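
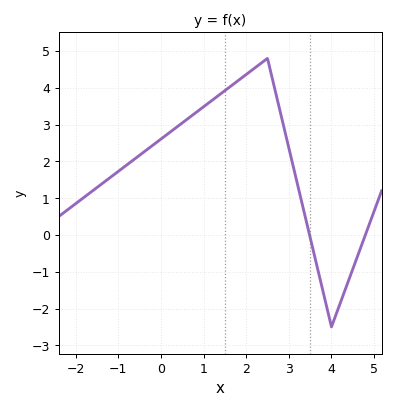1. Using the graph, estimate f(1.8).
4.19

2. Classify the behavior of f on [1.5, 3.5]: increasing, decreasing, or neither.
neither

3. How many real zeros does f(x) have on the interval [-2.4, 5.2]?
2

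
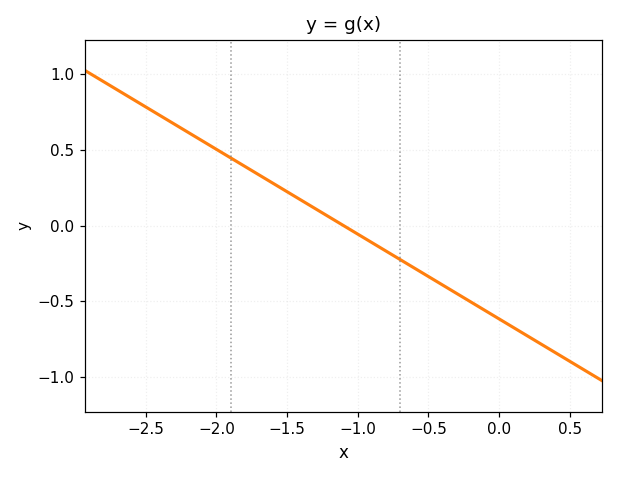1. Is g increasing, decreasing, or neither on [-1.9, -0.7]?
decreasing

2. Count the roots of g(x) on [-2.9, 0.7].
1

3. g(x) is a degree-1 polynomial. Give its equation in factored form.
y = -0.56(x + 1.1)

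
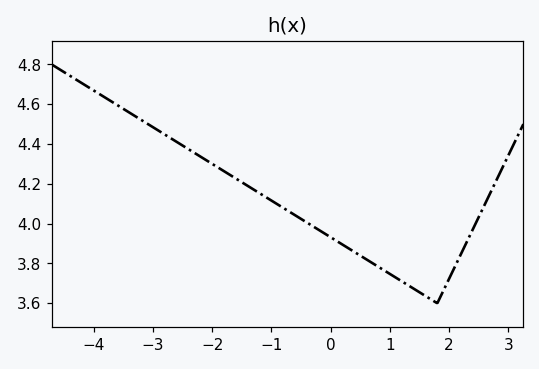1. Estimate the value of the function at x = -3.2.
4.52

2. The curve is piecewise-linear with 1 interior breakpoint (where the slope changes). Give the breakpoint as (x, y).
(1.8, 3.6)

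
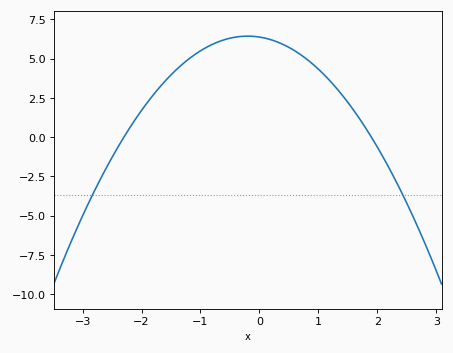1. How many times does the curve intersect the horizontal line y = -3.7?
2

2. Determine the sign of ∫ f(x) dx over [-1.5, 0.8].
positive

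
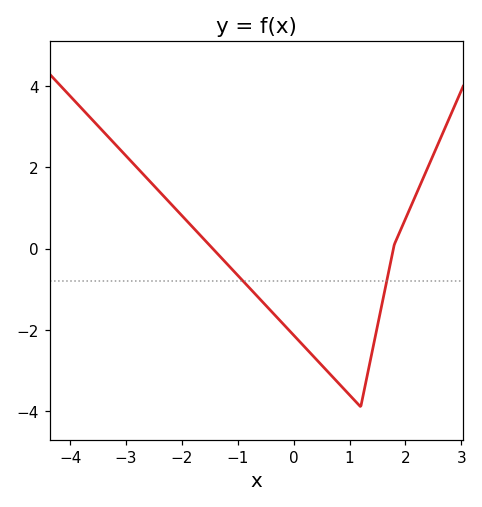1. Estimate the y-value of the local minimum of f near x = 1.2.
-3.9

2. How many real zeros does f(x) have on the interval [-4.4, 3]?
2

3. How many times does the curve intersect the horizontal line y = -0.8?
2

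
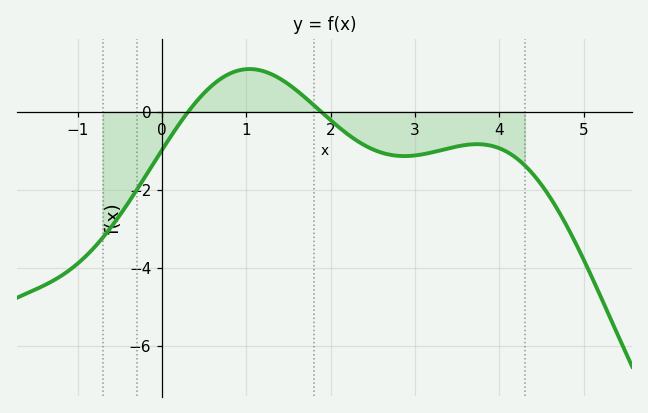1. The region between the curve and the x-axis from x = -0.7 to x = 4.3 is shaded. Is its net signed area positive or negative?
negative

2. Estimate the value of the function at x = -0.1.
-1.32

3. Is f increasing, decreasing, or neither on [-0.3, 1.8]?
neither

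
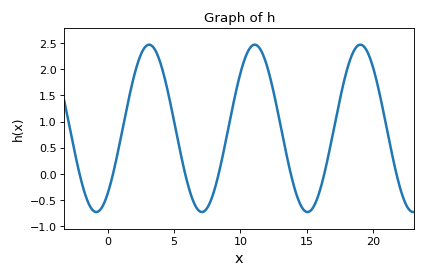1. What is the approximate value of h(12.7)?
1.33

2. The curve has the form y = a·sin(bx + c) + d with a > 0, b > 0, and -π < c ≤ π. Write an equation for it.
y = 1.6sin(0.79x - 0.9) + 0.87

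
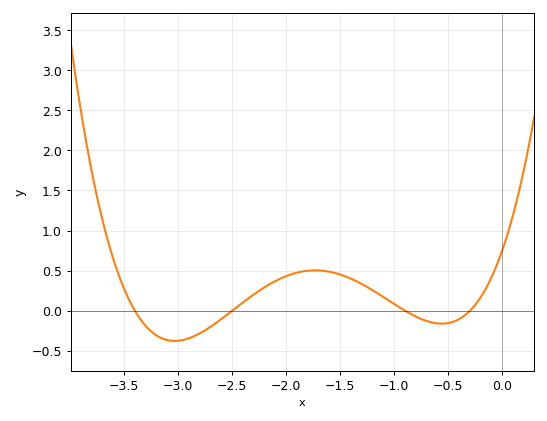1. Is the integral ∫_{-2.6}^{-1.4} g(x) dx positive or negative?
positive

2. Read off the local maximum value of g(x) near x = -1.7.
0.5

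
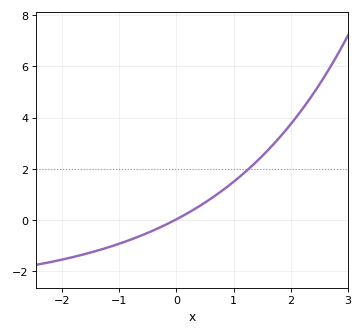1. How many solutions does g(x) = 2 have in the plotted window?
1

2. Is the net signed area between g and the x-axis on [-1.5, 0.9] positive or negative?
negative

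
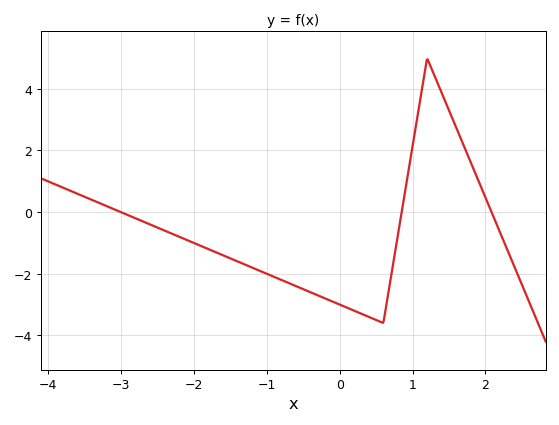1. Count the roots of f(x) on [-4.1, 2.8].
3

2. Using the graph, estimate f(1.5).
3.4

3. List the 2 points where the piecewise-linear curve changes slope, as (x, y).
(0.6, -3.6); (1.2, 5)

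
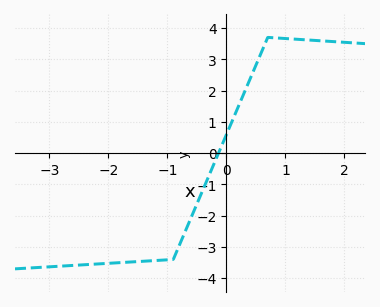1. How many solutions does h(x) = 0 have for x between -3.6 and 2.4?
1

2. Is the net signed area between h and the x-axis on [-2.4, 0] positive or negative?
negative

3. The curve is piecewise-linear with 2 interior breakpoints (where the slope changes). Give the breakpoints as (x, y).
(-0.9, -3.4); (0.7, 3.7)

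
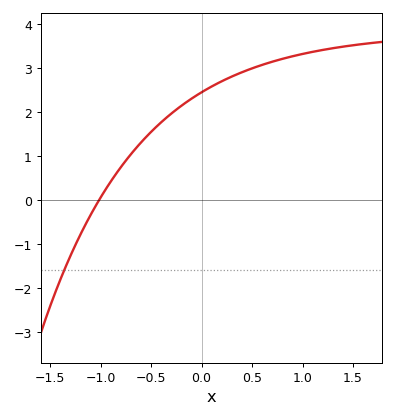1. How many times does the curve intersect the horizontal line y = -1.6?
1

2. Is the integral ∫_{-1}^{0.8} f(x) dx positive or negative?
positive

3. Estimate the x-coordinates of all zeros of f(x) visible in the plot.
-1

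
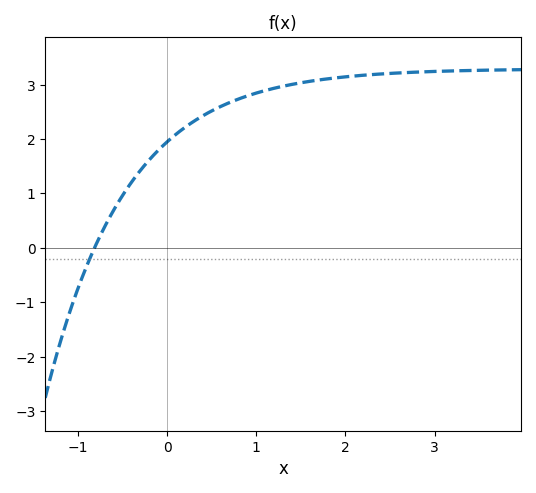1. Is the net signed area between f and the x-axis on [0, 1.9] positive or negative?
positive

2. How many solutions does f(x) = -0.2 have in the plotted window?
1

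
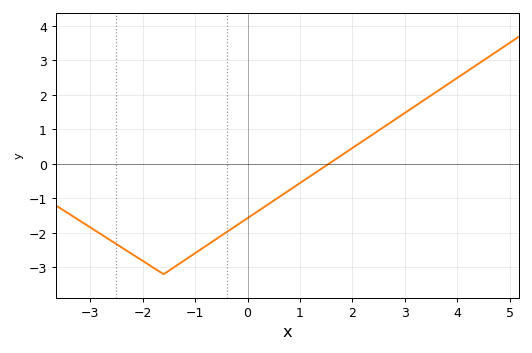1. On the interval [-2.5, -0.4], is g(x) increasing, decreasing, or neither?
neither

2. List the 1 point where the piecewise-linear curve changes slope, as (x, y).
(-1.6, -3.2)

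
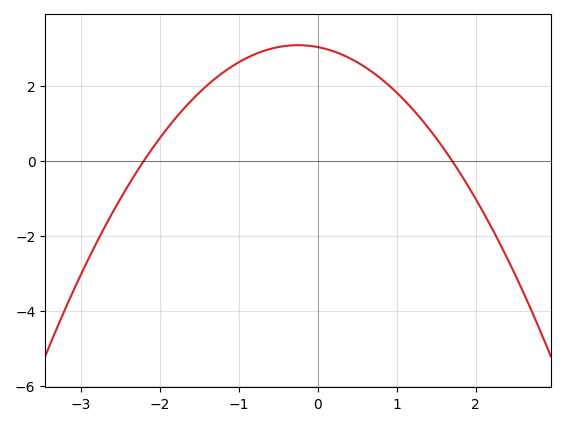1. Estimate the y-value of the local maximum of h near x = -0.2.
3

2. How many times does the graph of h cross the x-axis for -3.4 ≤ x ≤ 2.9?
2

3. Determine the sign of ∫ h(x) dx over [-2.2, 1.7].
positive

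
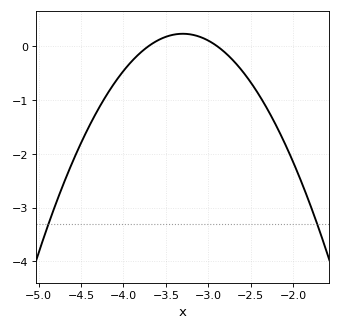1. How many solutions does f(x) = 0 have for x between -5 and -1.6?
2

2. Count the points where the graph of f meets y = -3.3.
2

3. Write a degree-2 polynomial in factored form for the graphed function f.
y = -1.41(x + 3.7)(x + 2.9)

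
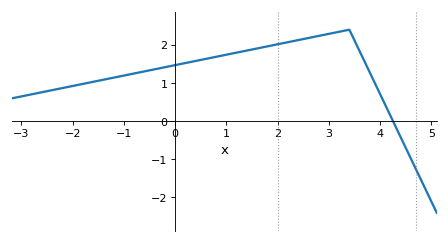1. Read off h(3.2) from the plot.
2.35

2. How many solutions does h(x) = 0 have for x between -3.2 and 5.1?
1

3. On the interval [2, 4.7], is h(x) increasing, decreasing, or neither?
neither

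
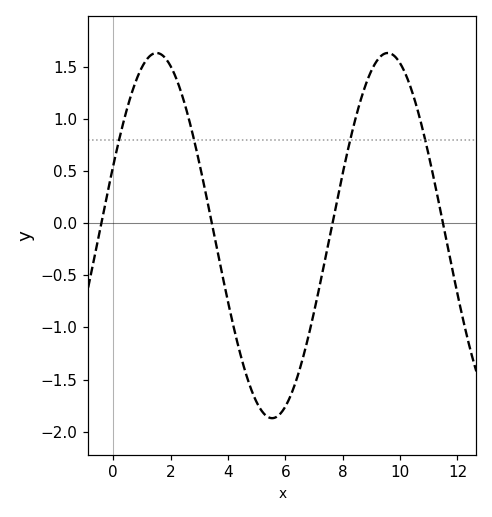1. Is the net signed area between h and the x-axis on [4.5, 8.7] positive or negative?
negative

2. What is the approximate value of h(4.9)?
-1.66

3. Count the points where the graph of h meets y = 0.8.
4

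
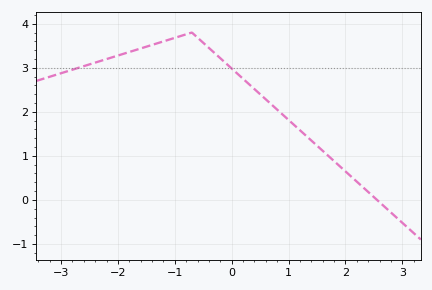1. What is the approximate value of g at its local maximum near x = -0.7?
3.8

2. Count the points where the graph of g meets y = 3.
2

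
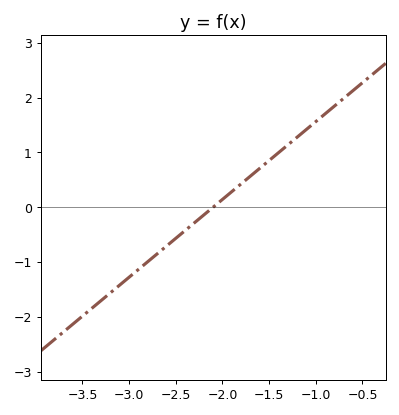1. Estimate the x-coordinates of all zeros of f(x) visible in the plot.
-2.1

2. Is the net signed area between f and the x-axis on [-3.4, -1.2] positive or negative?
negative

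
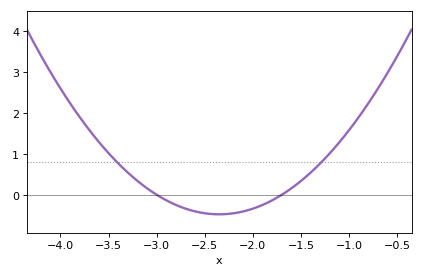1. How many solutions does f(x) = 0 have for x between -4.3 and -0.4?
2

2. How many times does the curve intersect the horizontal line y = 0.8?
2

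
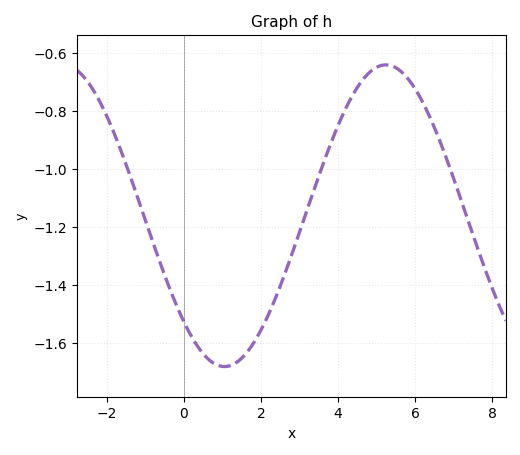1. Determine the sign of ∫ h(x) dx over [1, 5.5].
negative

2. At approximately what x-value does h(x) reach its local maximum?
5.2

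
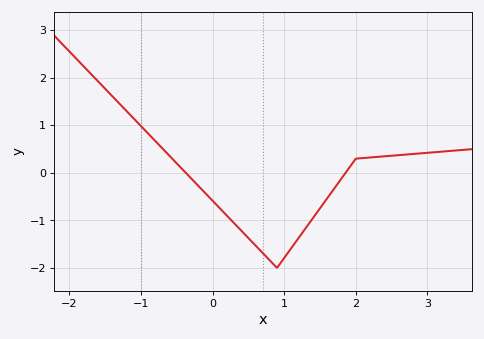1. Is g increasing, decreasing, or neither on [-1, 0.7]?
decreasing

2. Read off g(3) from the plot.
0.4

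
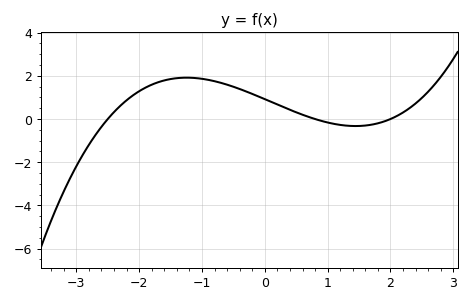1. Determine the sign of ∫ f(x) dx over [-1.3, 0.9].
positive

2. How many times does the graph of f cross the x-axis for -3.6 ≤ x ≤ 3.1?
3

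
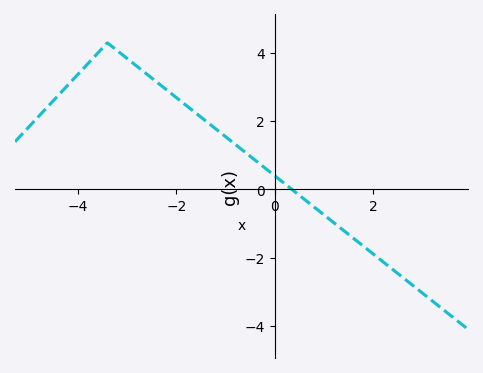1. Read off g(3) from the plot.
-3.04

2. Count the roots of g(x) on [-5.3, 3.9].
1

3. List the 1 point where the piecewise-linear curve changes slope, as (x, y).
(-3.4, 4.3)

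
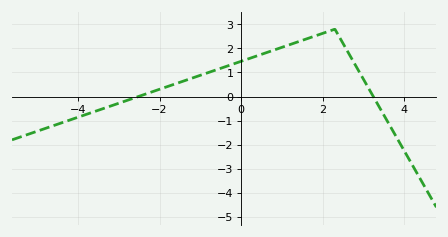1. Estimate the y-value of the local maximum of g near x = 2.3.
2.8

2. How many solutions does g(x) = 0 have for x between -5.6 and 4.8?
2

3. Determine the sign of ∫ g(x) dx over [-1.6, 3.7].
positive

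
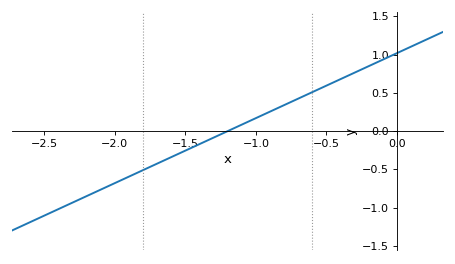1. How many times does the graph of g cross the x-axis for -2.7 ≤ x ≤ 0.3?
1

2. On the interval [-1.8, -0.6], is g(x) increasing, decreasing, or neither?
increasing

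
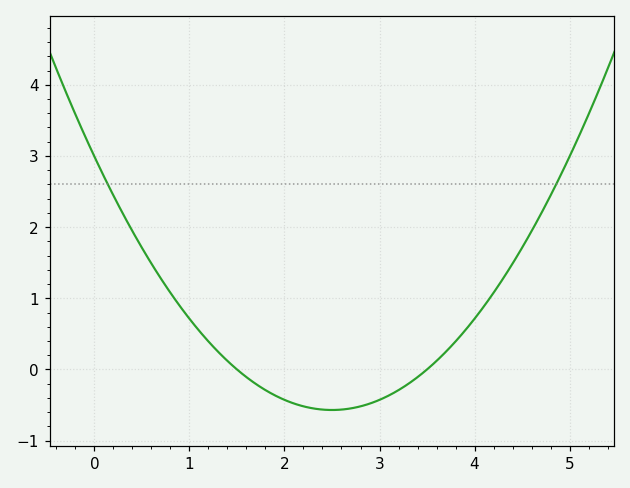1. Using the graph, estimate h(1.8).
-0.3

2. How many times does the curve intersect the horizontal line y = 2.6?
2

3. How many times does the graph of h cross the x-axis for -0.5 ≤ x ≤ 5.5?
2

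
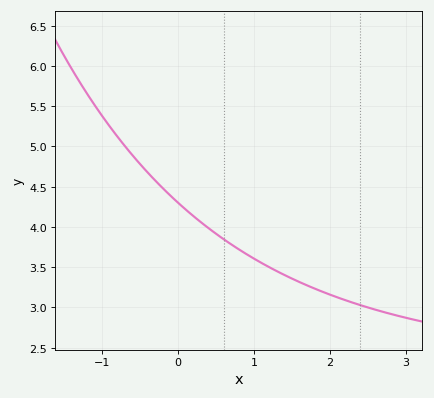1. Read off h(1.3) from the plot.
3.45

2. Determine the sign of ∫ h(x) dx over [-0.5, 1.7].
positive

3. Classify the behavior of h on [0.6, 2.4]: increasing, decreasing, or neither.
decreasing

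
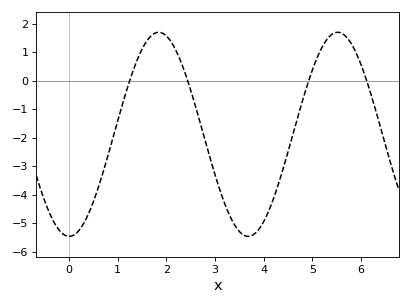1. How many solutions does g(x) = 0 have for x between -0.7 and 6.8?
4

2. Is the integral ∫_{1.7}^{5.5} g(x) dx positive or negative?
negative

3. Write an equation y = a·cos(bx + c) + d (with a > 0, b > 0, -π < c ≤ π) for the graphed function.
y = 3.58cos(1.71x + 3.13) - 1.88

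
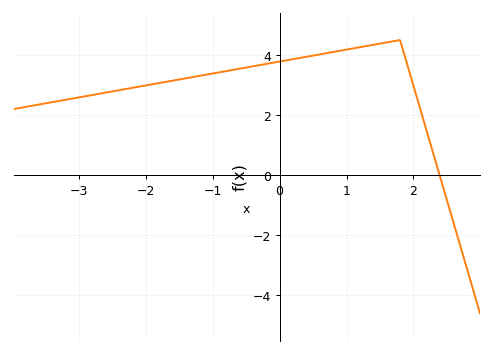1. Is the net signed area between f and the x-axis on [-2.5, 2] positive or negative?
positive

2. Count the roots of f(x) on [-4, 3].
1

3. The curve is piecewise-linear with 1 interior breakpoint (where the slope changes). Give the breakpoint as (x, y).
(1.8, 4.5)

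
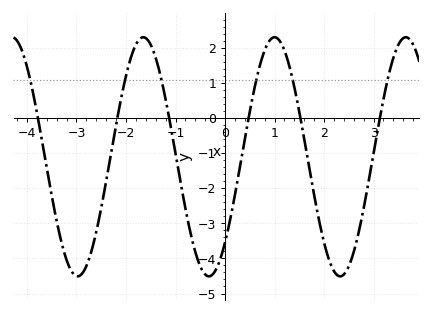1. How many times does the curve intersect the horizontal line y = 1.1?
6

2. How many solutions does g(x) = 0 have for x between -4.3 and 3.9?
6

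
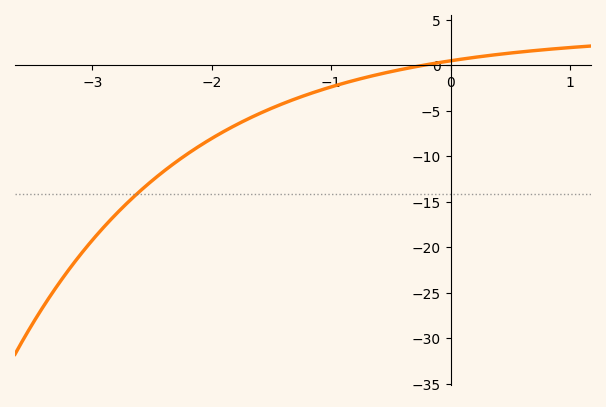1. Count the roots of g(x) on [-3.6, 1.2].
1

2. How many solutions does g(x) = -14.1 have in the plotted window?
1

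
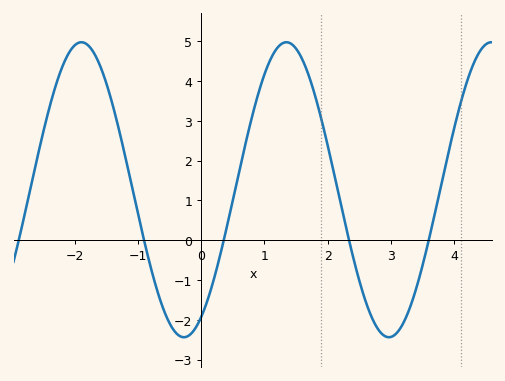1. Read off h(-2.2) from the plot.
4.34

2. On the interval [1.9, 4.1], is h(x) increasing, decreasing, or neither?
neither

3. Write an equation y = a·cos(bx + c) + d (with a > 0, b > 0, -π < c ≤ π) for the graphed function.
y = 3.71cos(1.94x - 2.61) + 1.27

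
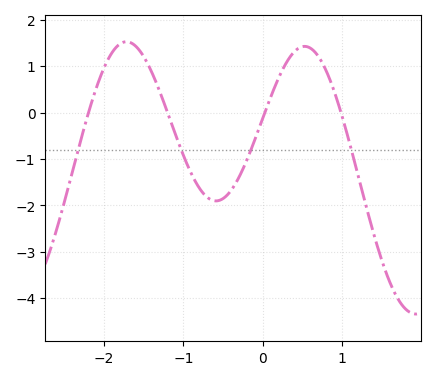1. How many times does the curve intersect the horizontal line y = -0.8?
4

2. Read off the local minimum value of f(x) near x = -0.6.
-1.9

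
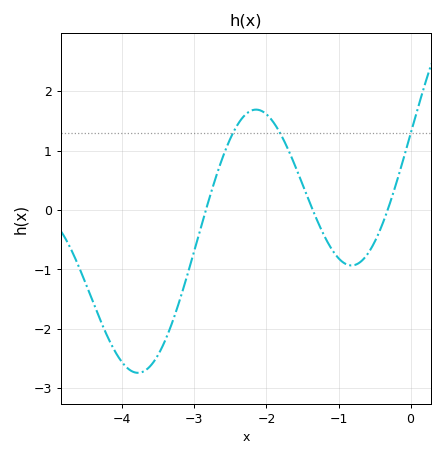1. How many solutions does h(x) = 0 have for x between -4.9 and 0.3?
3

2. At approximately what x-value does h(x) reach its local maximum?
-2.14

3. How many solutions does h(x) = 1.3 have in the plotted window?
3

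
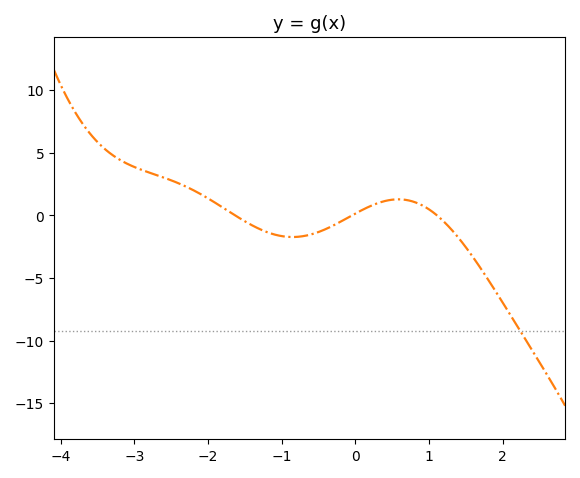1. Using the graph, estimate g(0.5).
1.24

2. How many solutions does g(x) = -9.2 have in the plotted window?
1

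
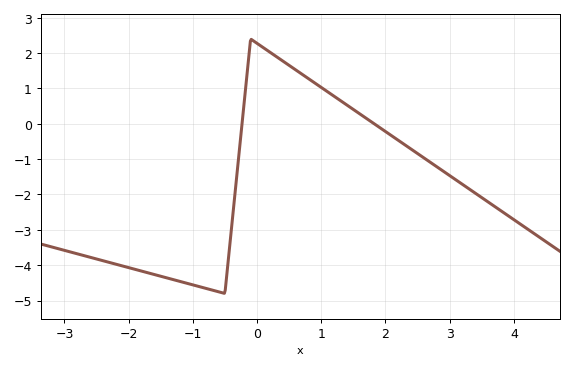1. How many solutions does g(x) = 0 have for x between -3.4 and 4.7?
2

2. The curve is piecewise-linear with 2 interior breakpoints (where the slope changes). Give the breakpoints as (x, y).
(-0.5, -4.8); (-0.1, 2.4)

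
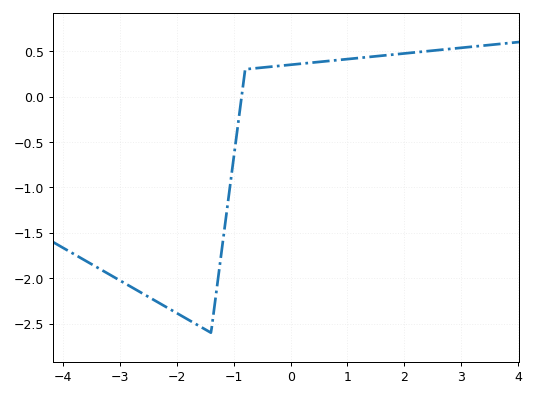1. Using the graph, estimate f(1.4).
0.437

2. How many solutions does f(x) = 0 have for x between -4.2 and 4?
1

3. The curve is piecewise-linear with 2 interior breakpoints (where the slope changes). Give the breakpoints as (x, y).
(-1.4, -2.6); (-0.8, 0.3)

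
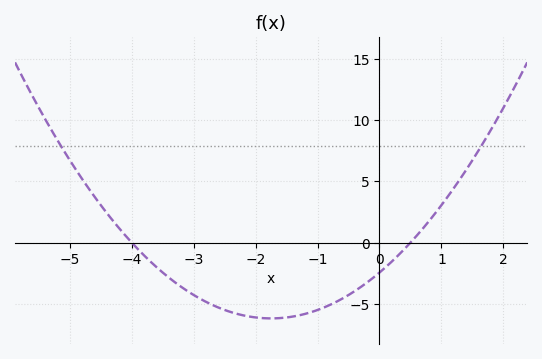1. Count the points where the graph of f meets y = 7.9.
2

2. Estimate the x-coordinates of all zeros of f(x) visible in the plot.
-4, 0.6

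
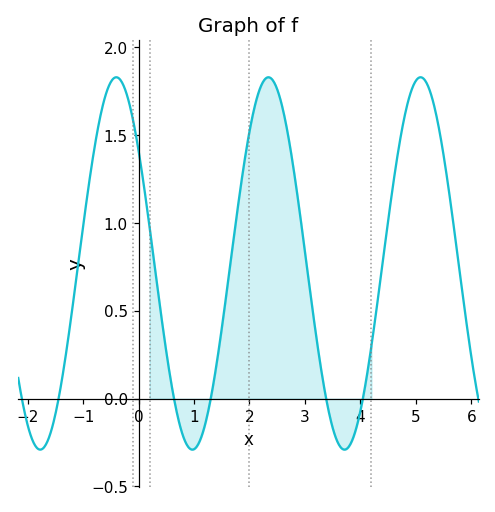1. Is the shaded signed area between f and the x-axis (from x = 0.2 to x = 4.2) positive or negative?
positive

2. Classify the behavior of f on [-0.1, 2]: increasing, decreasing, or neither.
neither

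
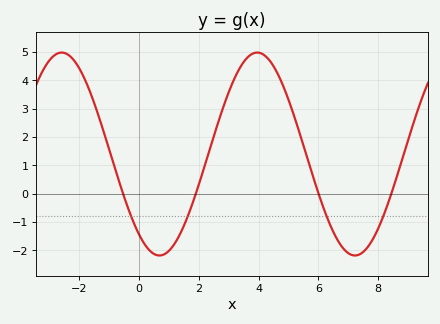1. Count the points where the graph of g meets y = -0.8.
4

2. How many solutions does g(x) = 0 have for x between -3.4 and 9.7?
4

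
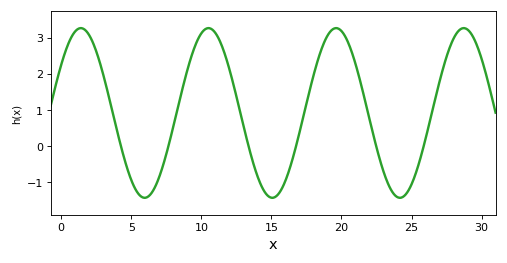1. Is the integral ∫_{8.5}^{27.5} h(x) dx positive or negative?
positive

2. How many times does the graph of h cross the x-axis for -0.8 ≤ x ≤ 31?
6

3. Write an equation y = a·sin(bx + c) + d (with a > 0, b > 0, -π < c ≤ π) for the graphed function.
y = 2.35sin(0.69x + 0.602) + 0.91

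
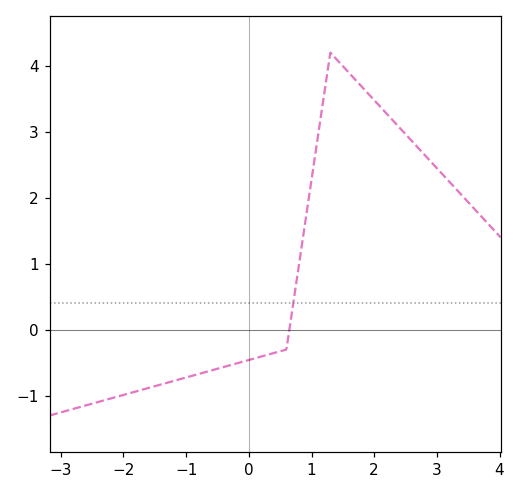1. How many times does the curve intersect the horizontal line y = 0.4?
1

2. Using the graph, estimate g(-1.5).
-0.856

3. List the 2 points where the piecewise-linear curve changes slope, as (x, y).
(0.6, -0.3); (1.3, 4.2)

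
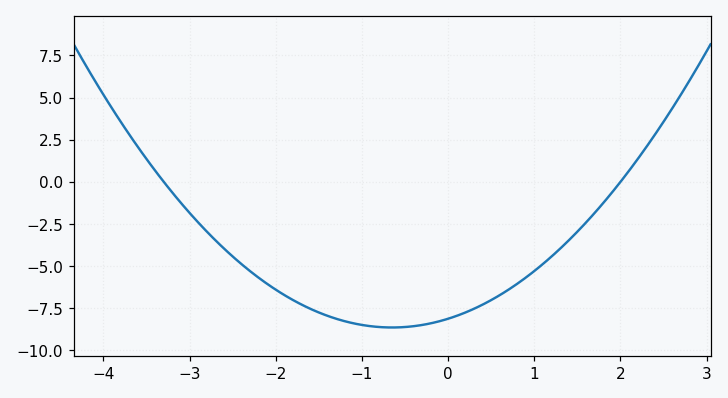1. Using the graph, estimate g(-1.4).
-8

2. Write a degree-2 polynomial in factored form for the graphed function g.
y = 1.23(x + 3.3)(x - 2)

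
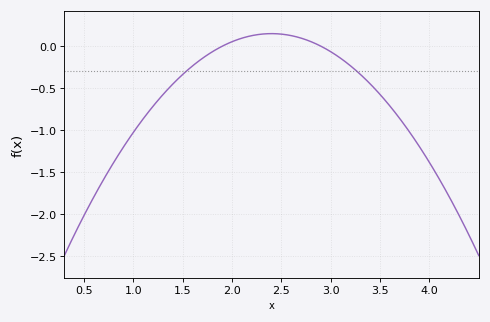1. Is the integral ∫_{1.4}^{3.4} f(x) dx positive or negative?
negative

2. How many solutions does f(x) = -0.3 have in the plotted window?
2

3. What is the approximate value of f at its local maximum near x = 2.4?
0.15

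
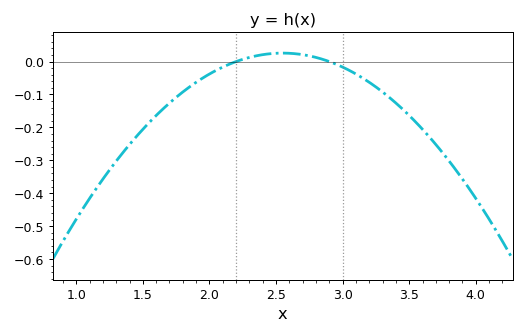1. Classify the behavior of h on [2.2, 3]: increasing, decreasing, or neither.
neither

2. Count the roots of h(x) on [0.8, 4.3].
2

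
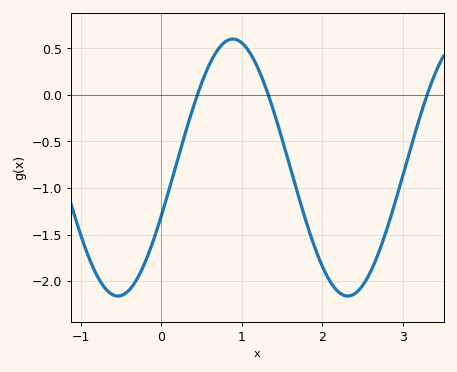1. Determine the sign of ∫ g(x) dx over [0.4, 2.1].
negative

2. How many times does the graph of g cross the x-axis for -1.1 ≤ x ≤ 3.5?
3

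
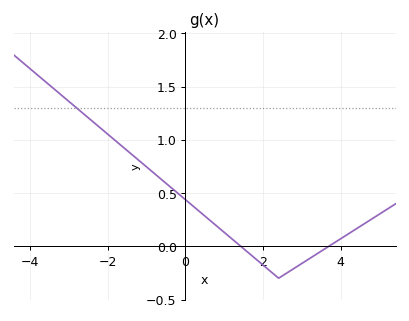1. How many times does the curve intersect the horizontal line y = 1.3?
1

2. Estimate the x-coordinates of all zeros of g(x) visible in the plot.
1.43, 3.69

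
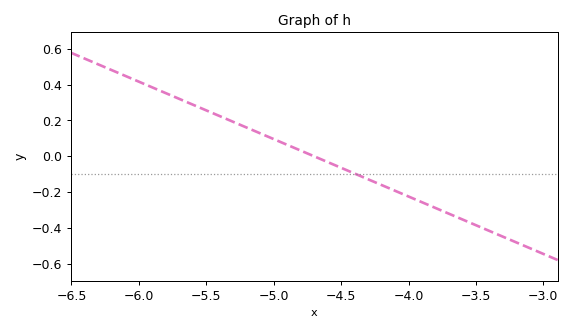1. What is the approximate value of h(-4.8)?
0.032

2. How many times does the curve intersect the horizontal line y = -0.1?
1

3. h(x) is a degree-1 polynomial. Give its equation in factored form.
y = -0.32(x + 4.7)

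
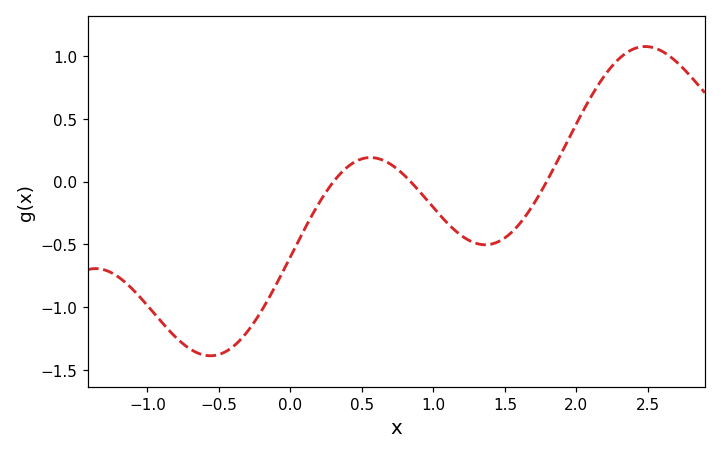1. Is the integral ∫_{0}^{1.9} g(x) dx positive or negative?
negative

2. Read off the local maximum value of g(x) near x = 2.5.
1.05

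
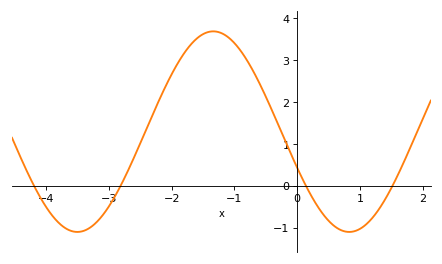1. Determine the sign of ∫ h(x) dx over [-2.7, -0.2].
positive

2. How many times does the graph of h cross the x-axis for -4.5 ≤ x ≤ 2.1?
4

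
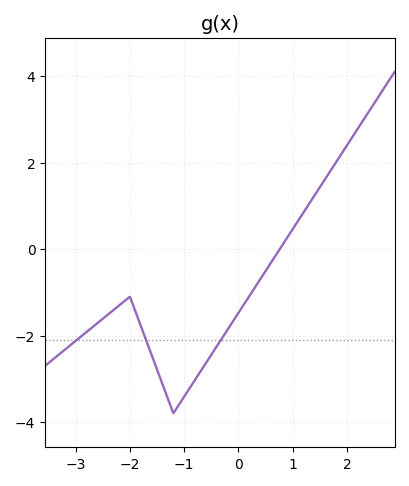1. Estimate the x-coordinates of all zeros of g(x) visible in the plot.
0.8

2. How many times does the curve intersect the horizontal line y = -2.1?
3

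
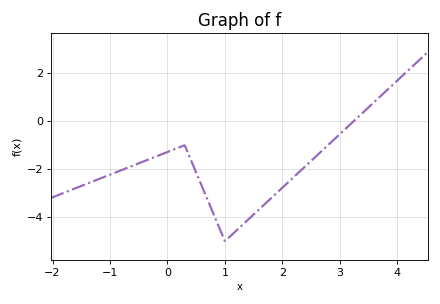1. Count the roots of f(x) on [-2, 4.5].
1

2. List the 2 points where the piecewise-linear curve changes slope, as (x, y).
(0.3, -1); (1, -5)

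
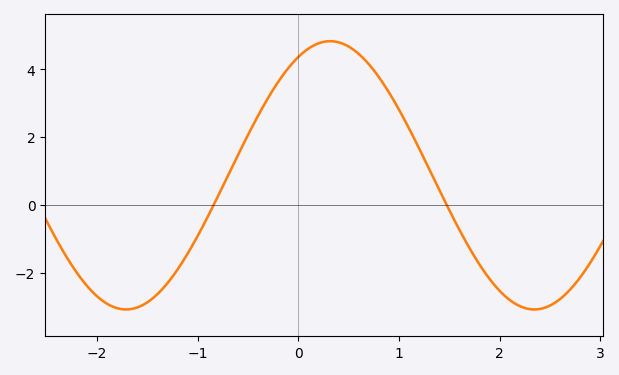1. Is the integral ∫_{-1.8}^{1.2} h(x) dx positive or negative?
positive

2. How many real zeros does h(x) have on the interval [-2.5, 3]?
2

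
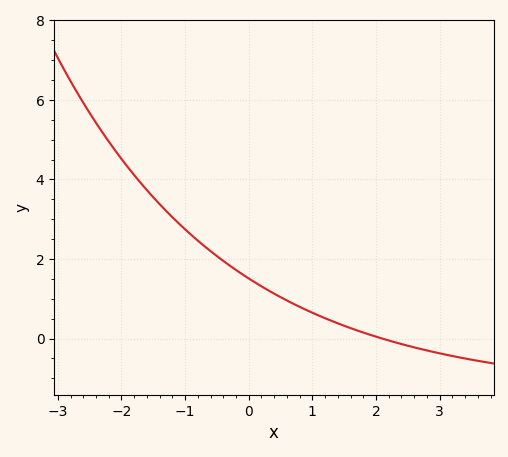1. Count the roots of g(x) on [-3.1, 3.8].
1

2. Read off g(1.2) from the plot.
0.51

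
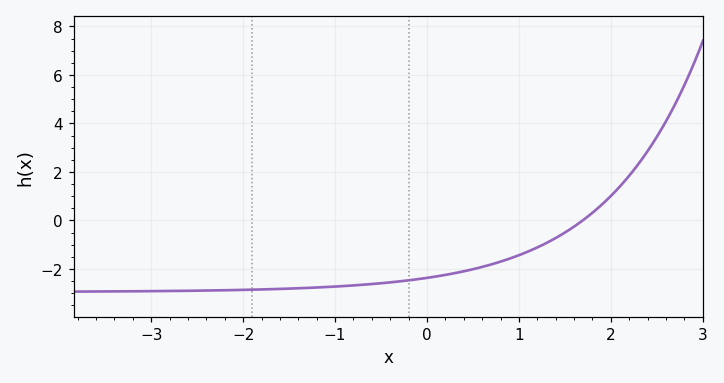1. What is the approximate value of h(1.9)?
0.6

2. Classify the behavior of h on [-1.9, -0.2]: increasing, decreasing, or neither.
increasing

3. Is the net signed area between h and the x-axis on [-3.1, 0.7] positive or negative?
negative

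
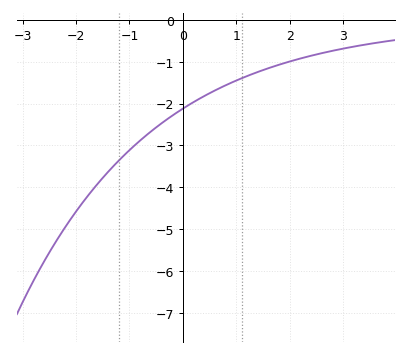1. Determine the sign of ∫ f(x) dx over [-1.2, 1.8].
negative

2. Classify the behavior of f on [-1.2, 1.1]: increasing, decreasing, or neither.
increasing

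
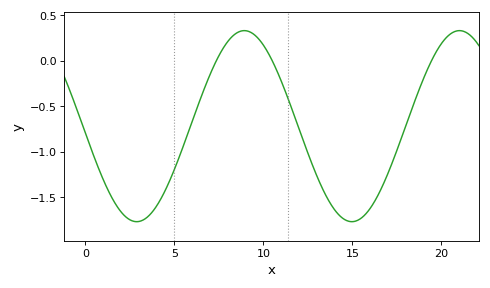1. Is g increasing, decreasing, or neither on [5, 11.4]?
neither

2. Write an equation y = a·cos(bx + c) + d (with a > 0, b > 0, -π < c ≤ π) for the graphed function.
y = 1.05cos(0.52x + 1.6) - 0.72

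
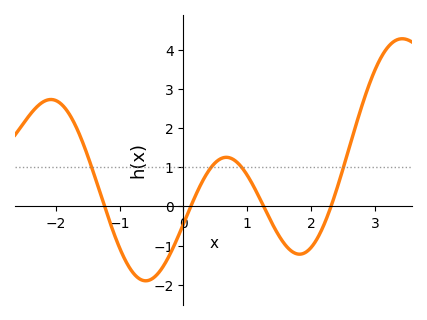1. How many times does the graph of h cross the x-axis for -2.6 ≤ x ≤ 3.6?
4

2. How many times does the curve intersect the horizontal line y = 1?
4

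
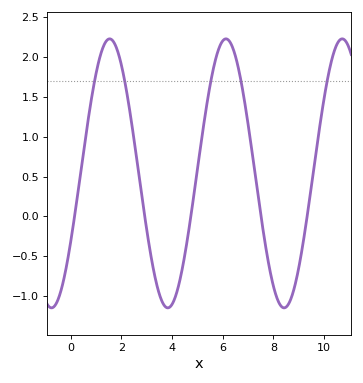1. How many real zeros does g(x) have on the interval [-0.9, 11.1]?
5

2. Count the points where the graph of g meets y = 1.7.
5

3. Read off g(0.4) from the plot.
0.552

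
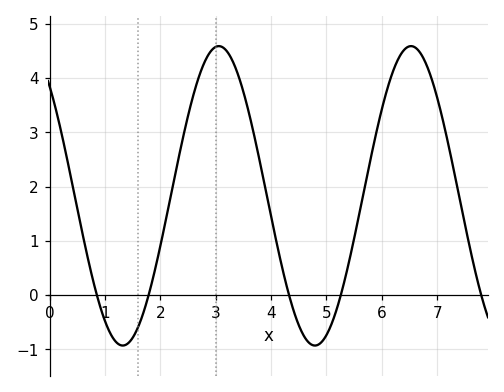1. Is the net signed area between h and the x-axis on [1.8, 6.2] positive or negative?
positive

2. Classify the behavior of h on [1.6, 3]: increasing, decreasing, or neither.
increasing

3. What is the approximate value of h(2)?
0.901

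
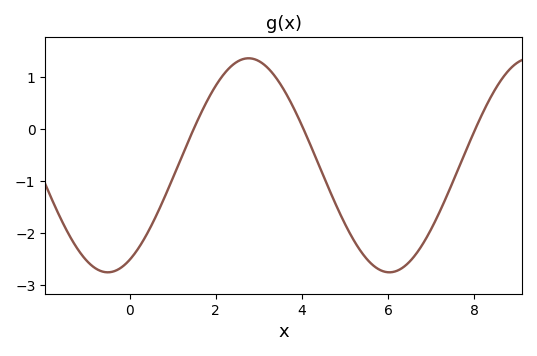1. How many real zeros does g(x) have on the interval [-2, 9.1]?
3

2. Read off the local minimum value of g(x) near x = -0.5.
-2.76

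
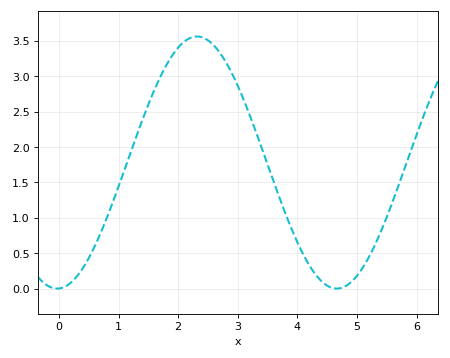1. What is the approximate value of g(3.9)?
0.85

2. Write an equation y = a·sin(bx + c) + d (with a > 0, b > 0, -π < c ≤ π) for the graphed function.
y = 1.78sin(1.3x - 1.5) + 1.78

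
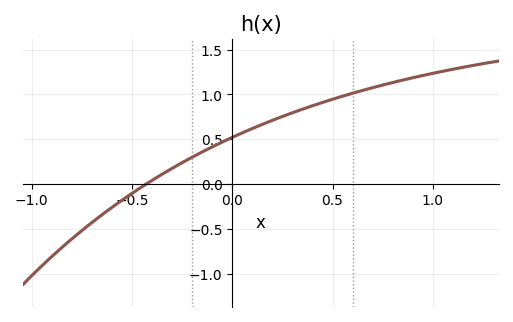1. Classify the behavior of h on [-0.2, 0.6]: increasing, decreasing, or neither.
increasing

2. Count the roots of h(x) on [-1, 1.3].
1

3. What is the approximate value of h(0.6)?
1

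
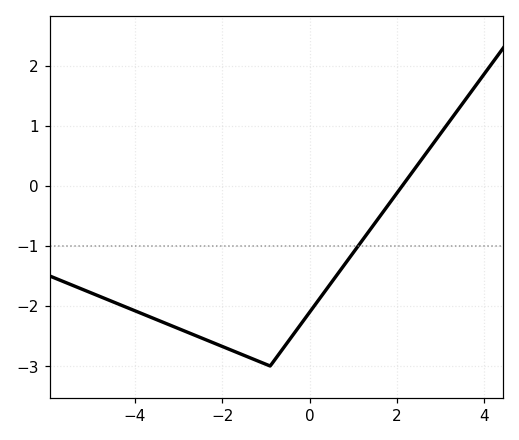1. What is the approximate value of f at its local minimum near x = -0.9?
-3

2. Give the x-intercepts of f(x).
2.12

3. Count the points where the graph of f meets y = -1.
1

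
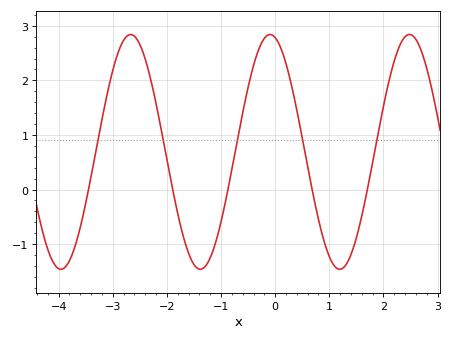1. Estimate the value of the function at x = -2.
0.6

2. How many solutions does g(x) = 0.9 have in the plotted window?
5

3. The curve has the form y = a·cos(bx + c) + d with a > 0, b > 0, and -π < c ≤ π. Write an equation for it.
y = 2.15cos(2.4x + 0.23) + 0.69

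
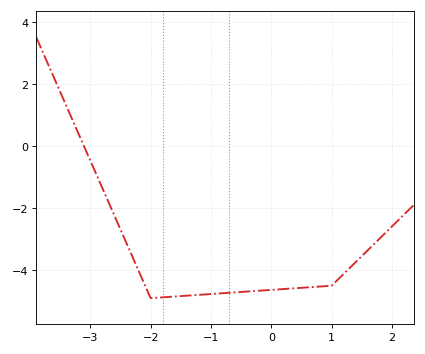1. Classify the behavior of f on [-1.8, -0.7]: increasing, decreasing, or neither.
increasing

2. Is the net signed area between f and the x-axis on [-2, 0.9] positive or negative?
negative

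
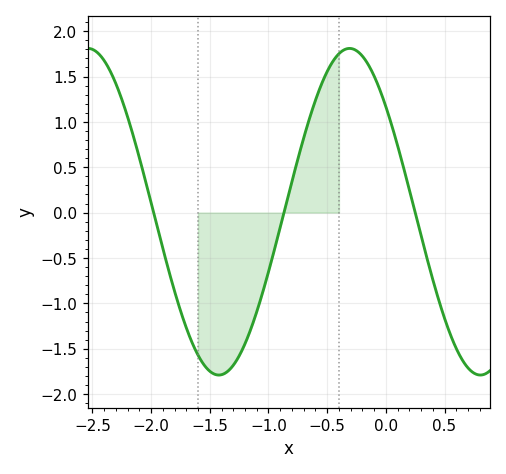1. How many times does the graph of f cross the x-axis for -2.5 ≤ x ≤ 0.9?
3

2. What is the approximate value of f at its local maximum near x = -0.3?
1.81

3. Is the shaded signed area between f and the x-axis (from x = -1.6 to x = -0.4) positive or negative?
negative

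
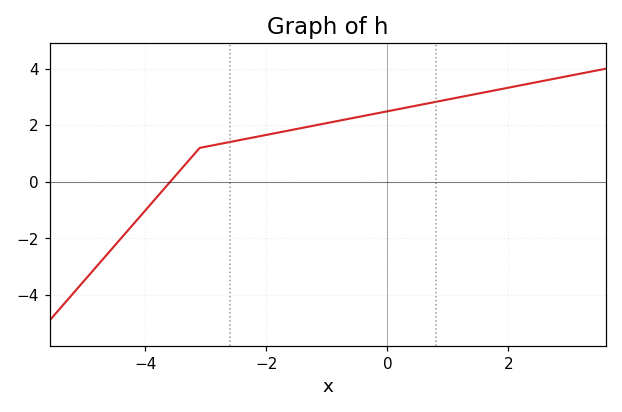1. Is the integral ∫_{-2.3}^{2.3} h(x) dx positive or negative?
positive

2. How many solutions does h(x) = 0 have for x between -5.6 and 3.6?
1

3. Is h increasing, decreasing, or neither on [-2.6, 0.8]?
increasing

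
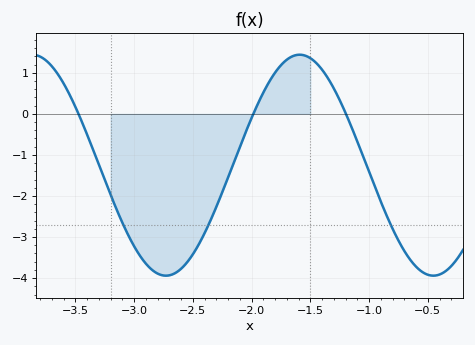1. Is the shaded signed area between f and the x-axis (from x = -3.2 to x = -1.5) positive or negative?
negative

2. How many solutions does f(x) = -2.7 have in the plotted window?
3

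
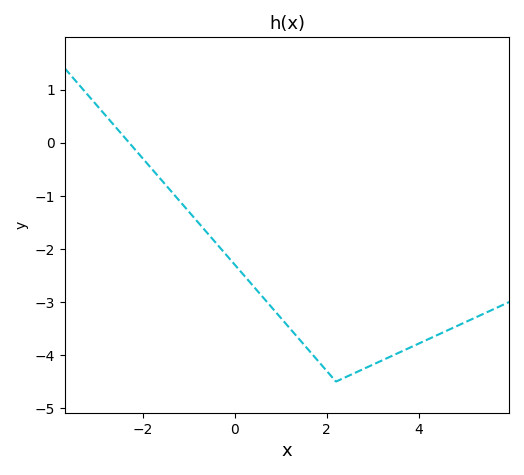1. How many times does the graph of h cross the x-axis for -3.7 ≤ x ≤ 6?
1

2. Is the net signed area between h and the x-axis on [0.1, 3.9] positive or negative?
negative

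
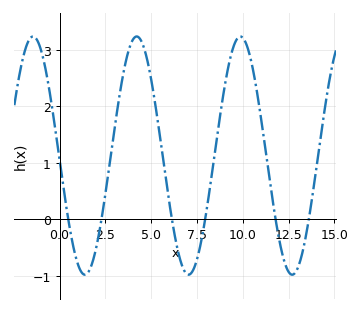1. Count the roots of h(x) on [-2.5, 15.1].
6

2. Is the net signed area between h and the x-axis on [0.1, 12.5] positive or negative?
positive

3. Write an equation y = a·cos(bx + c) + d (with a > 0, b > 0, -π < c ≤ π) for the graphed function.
y = 2.11cos(1.1x + 1.6) + 1.13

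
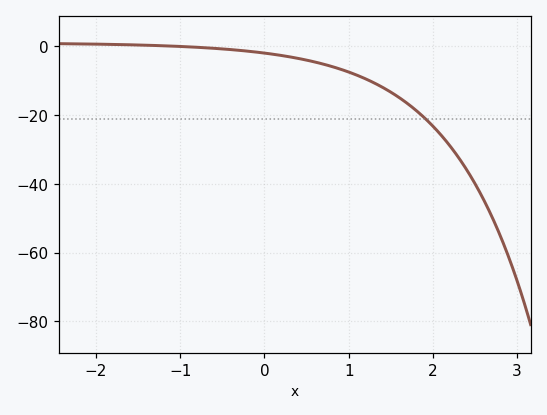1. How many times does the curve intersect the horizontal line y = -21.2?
1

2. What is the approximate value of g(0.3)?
-4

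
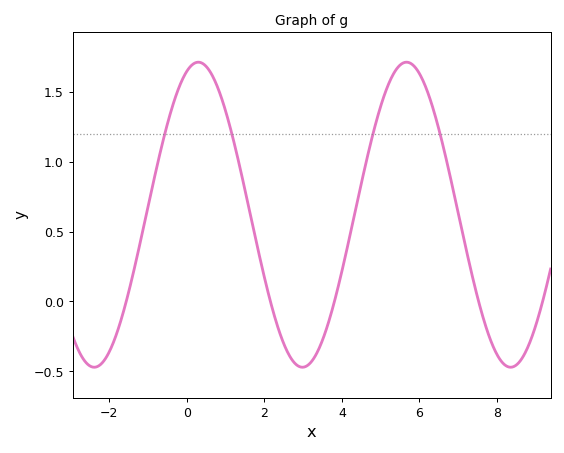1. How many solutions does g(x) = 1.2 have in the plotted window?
4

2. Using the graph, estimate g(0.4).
1.7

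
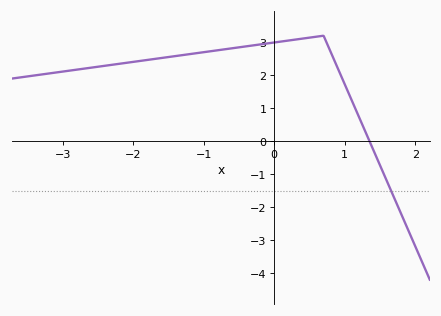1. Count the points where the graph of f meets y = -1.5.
1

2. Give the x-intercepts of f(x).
1.35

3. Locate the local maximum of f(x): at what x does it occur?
0.698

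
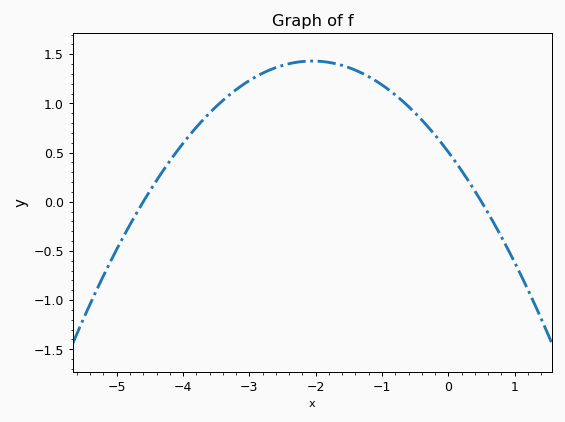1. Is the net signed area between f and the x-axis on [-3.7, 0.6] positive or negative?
positive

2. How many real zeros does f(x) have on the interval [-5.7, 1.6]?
2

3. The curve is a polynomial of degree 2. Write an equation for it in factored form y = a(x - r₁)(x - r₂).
y = -0.22(x + 4.6)(x - 0.5)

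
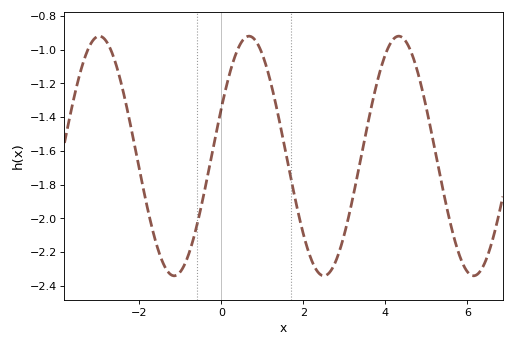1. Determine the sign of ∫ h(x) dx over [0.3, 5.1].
negative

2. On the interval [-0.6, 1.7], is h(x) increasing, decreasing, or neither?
neither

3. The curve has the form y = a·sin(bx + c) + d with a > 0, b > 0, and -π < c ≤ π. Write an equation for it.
y = 0.71sin(1.72x + 0.41) - 1.63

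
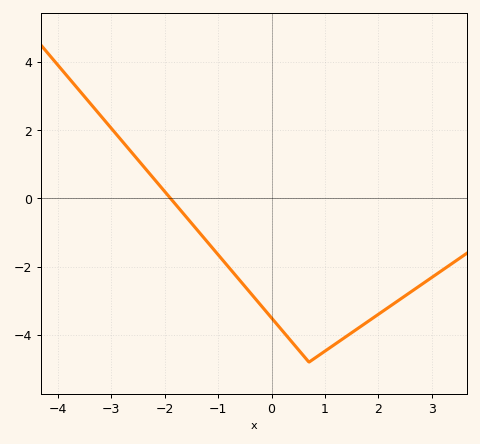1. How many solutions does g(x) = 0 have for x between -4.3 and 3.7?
1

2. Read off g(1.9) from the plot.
-3.6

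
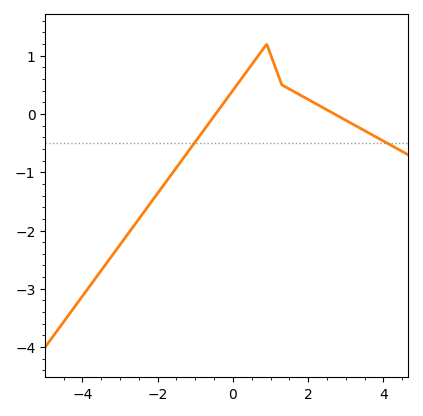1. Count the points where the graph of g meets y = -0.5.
2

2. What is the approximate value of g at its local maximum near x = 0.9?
1.2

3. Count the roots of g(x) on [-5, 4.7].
2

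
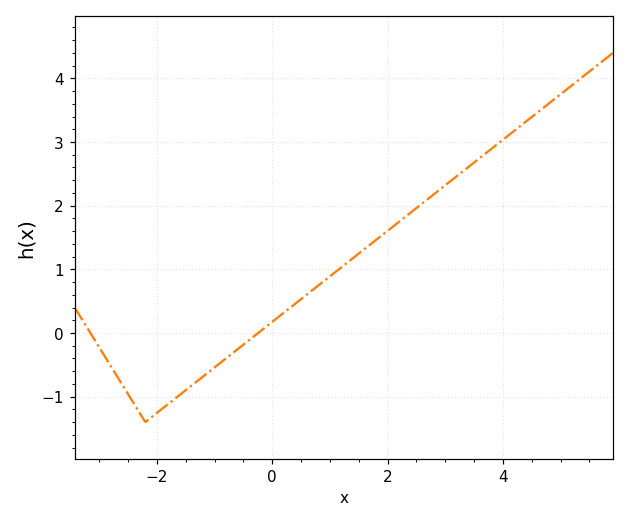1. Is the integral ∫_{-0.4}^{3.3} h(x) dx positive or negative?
positive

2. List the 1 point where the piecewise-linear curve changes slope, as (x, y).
(-2.2, -1.4)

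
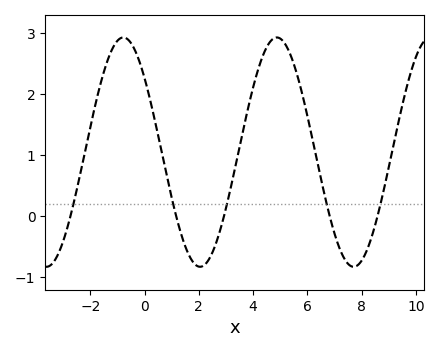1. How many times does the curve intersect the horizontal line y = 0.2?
5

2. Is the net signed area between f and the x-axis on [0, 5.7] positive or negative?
positive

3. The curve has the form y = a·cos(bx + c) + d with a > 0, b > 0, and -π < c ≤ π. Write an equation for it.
y = 1.88cos(1.1x + 0.87) + 1.05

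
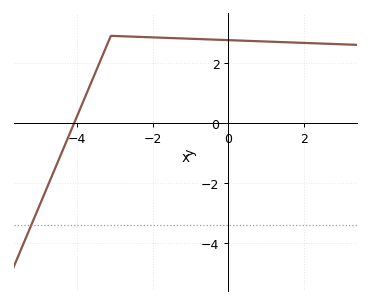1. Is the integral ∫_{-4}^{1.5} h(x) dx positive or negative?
positive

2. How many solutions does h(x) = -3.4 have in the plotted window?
1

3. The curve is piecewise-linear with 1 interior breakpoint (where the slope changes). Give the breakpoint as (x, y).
(-3.1, 2.9)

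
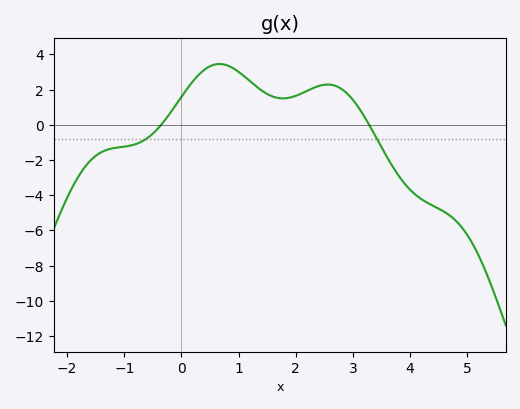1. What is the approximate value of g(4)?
-3.69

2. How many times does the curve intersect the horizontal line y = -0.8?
2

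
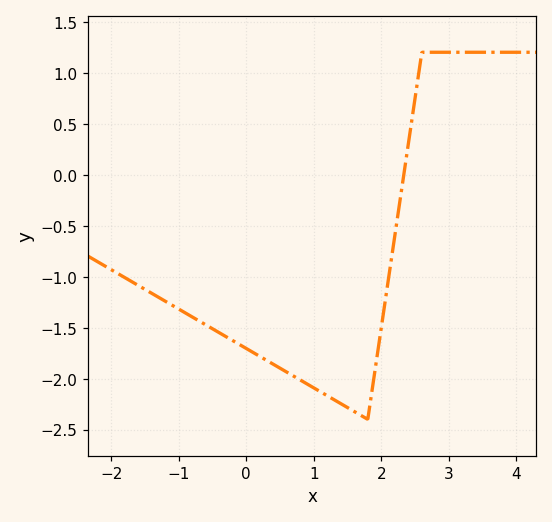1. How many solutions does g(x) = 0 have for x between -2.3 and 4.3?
1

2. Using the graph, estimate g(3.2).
1.2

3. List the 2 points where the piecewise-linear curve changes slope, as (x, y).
(1.8, -2.4); (2.6, 1.2)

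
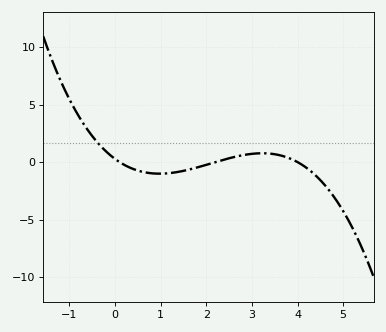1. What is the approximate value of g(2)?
0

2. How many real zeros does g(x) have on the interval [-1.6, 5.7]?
3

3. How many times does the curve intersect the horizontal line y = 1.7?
1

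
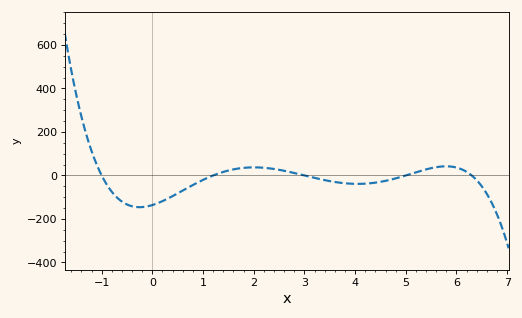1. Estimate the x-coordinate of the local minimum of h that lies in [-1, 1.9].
-0.2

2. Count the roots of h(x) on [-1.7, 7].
5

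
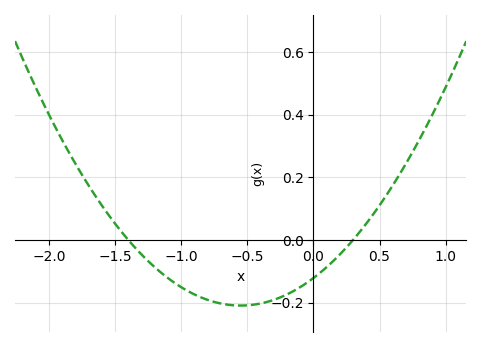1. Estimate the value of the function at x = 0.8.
0.32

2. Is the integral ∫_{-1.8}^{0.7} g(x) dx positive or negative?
negative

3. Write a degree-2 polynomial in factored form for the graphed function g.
y = 0.29(x + 1.4)(x - 0.3)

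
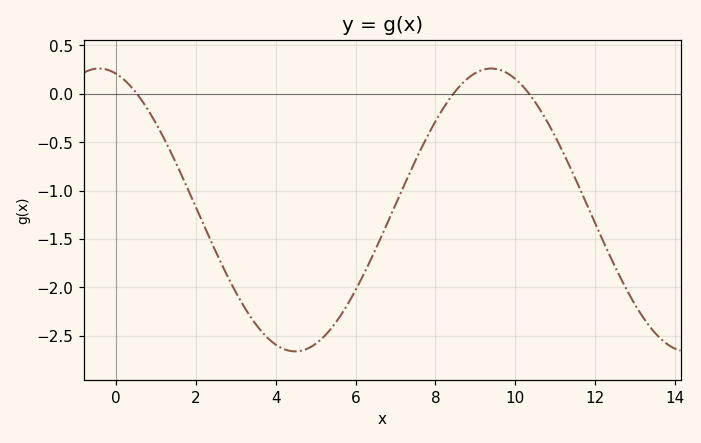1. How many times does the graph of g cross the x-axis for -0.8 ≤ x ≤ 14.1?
3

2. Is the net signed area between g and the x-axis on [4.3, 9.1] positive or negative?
negative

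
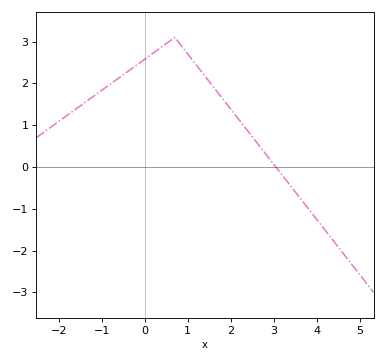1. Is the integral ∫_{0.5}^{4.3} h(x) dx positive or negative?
positive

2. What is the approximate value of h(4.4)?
-1.79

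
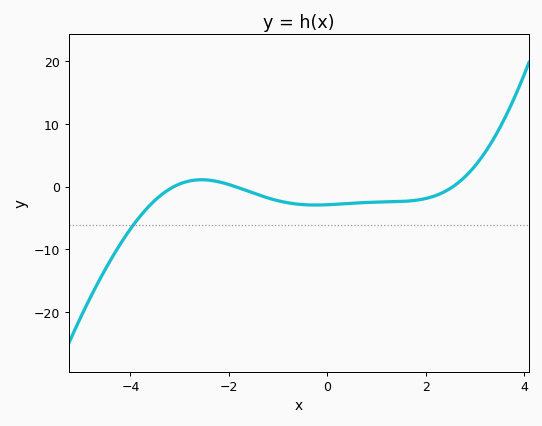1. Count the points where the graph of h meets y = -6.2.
1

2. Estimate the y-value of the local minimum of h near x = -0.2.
-3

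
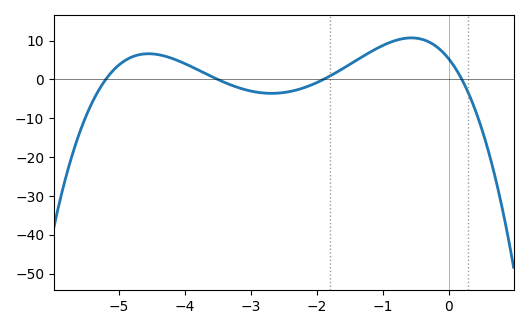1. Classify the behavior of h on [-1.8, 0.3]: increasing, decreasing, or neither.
neither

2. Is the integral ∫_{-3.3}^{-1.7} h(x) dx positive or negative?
negative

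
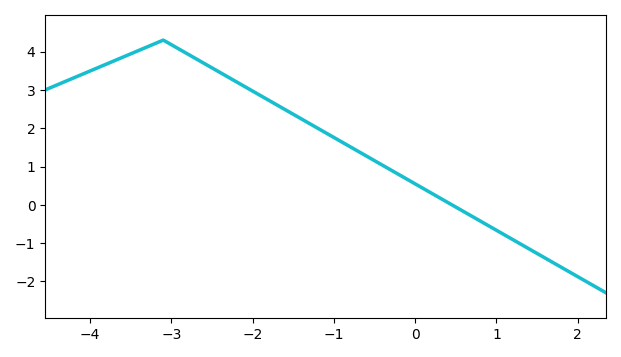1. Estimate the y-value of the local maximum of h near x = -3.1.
4.3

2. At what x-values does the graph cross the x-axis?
0.452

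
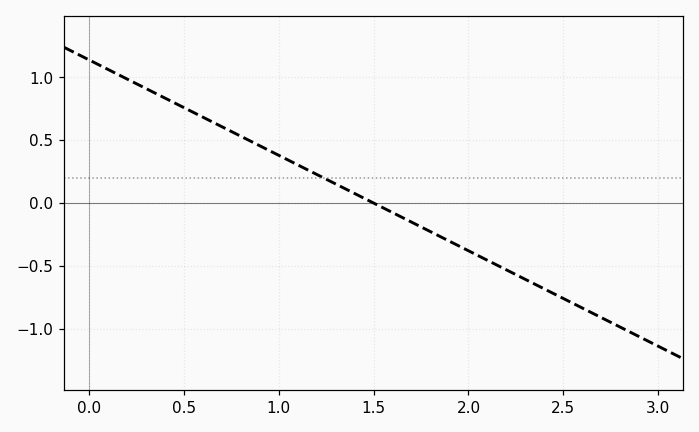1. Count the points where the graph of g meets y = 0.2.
1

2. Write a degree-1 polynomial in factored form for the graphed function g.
y = -0.76(x - 1.5)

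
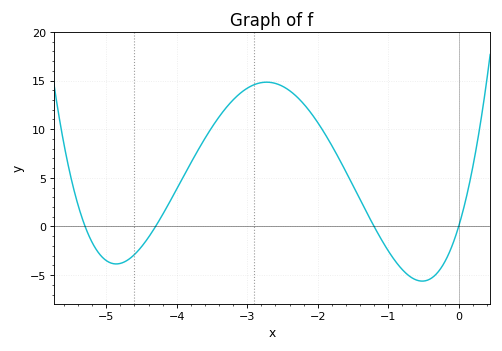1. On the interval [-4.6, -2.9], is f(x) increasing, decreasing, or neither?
increasing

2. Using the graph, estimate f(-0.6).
-5.5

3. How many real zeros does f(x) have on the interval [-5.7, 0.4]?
4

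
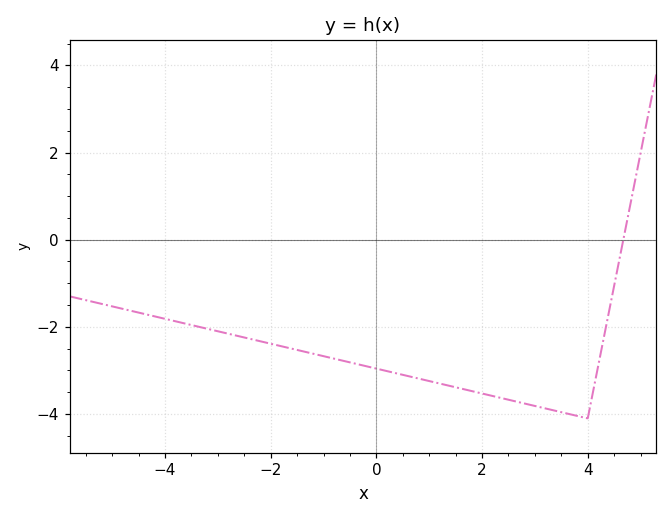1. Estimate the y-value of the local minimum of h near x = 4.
-4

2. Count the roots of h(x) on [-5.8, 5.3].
1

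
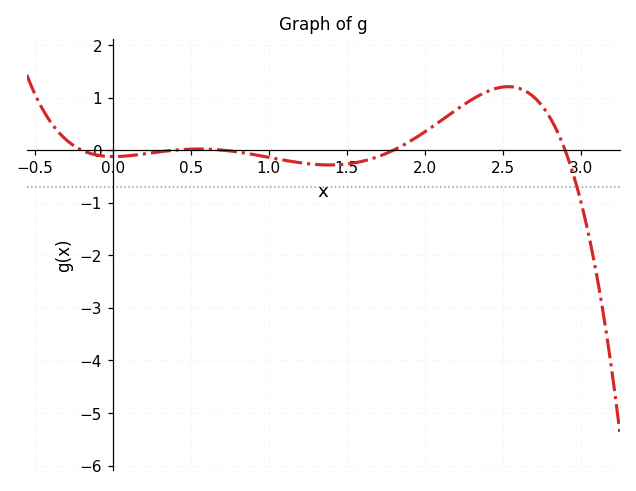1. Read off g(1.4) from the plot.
-0.282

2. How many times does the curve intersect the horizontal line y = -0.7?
1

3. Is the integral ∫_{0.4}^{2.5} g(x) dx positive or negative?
positive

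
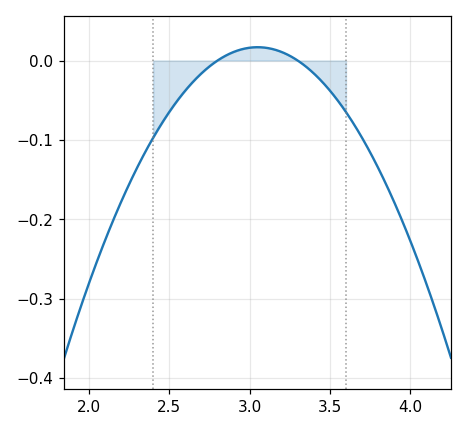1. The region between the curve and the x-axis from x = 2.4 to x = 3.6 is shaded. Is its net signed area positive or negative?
negative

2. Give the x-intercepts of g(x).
2.8, 3.3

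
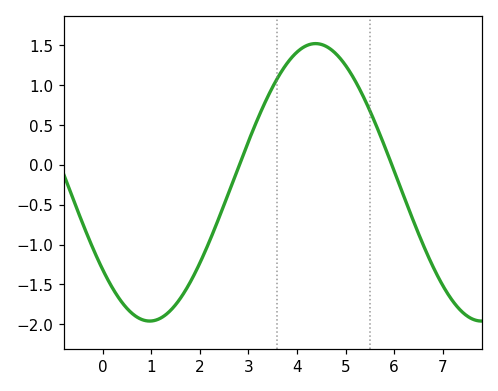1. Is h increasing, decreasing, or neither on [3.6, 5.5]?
neither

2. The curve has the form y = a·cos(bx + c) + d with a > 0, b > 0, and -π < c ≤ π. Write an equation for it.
y = 1.74cos(0.92x + 2.25) - 0.22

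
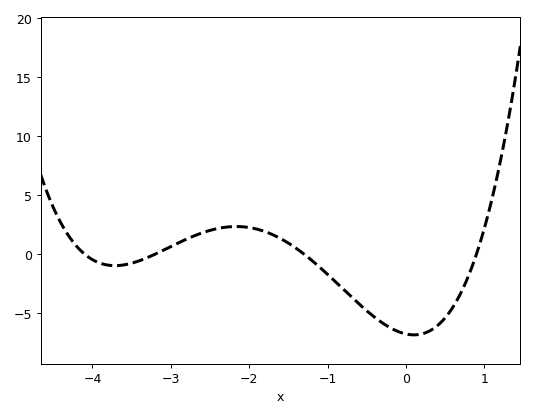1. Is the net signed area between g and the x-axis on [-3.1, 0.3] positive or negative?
negative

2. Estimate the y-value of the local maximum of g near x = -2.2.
2.5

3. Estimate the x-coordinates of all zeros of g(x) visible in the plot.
-4.1, -3.2, -1.3, 0.9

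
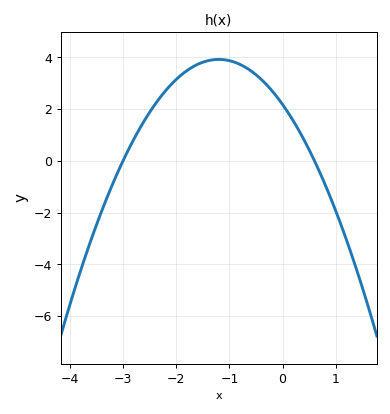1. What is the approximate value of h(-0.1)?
2.46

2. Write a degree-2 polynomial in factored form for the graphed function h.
y = -1.21(x + 3)(x - 0.6)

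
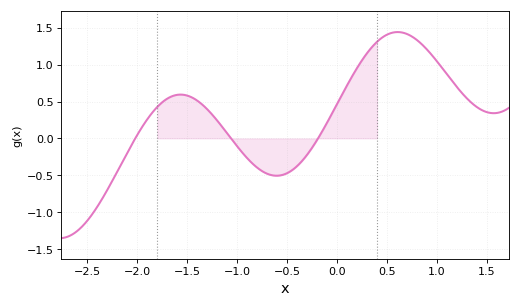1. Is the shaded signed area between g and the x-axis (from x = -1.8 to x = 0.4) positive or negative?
positive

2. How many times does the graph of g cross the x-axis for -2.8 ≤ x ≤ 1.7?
3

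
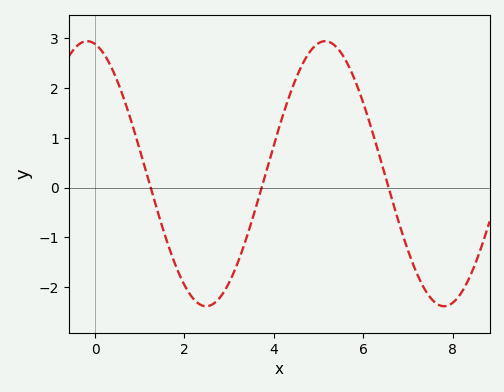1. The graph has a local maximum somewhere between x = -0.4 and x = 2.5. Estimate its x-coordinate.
-0.179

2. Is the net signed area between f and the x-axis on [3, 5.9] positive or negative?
positive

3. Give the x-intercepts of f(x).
1.24, 3.73, 6.57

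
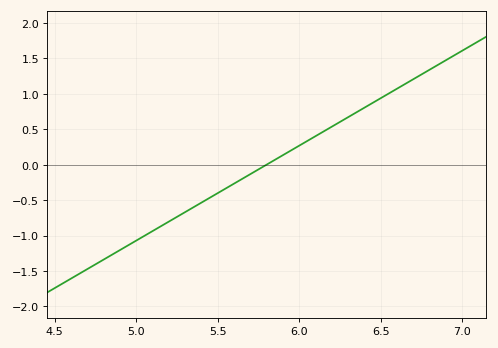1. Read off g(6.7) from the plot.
1.2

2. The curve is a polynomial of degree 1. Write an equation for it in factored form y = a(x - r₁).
y = 1.34(x - 5.8)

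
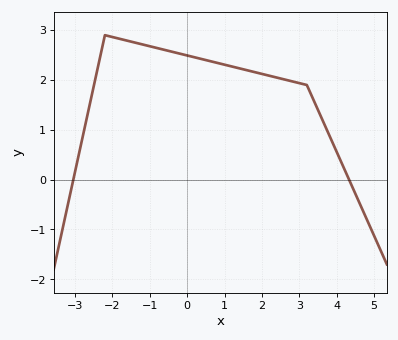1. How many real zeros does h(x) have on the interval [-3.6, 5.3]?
2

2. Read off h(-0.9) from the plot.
2.66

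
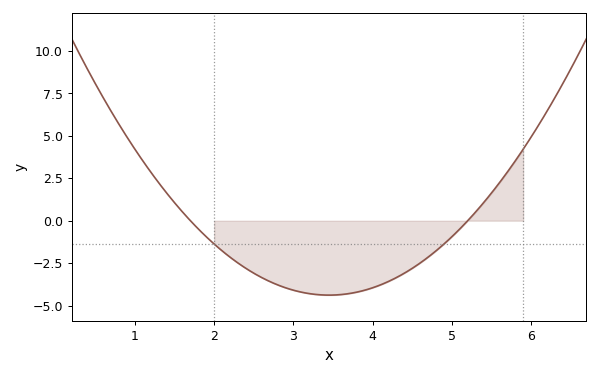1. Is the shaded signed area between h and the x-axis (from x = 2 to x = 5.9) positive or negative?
negative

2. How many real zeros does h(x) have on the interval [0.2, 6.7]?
2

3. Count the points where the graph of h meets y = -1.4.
2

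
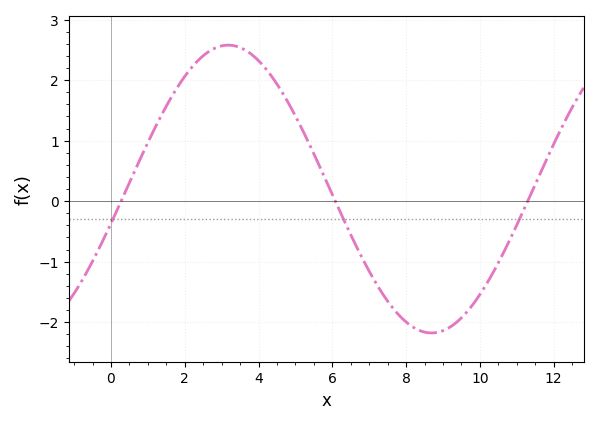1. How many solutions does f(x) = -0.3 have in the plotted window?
3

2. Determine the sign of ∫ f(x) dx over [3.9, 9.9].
negative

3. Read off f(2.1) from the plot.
2.1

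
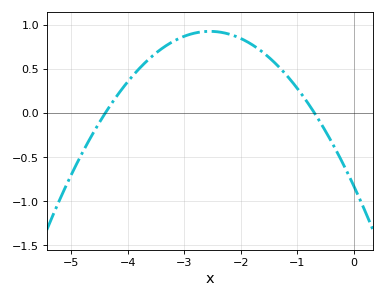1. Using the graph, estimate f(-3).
0.869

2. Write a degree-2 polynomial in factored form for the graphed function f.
y = -0.27(x + 4.4)(x + 0.7)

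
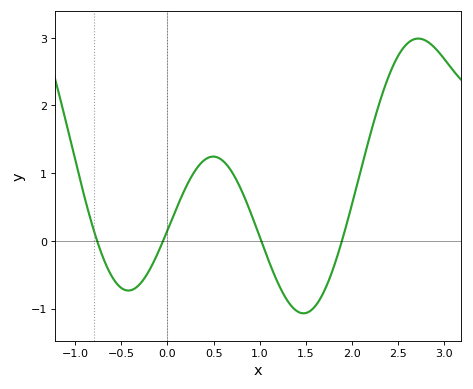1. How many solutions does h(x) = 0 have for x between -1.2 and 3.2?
4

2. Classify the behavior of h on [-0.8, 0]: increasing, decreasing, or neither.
neither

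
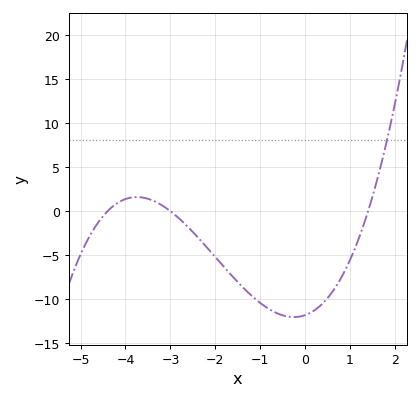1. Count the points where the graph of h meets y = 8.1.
1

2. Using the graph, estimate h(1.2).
-3.01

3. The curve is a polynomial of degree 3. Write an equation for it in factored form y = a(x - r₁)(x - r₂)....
y = 0.64(x + 4.4)(x + 3)(x - 1.4)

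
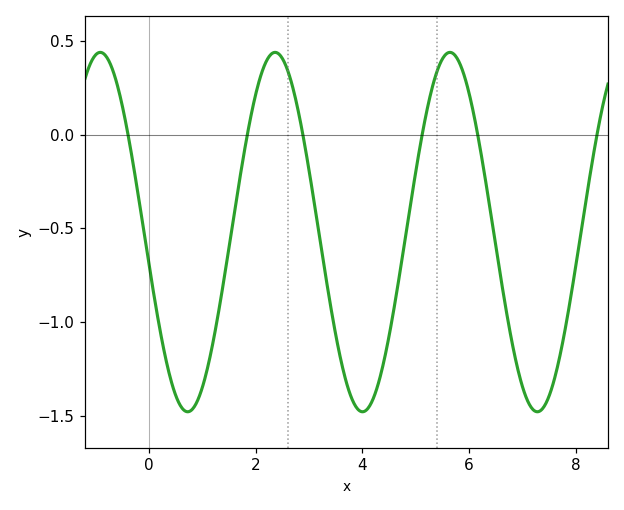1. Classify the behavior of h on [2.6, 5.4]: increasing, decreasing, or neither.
neither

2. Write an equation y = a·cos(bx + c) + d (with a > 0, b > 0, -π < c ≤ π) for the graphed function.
y = 0.96cos(1.92x + 1.74) - 0.52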